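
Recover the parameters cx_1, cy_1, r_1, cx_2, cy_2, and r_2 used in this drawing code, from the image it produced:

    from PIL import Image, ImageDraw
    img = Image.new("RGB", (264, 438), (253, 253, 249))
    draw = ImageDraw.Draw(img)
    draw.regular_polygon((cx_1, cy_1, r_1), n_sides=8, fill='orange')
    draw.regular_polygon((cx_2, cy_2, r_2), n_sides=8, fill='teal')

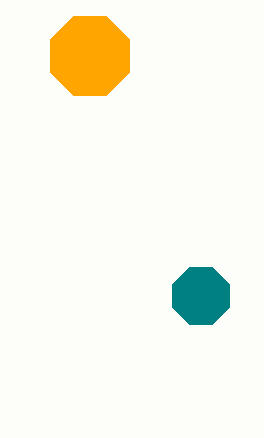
cx_1 = 90, cy_1 = 56, r_1 = 43, cx_2 = 201, cy_2 = 296, r_2 = 31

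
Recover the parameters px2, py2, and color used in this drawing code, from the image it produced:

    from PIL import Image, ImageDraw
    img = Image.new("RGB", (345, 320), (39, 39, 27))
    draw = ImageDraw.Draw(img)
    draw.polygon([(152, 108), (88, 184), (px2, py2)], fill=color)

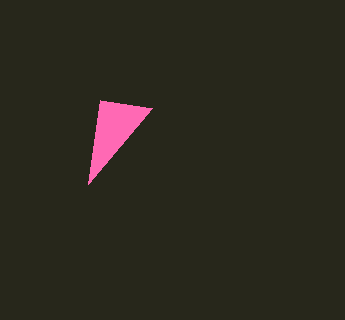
px2 = 100; py2 = 100; color = 'hotpink'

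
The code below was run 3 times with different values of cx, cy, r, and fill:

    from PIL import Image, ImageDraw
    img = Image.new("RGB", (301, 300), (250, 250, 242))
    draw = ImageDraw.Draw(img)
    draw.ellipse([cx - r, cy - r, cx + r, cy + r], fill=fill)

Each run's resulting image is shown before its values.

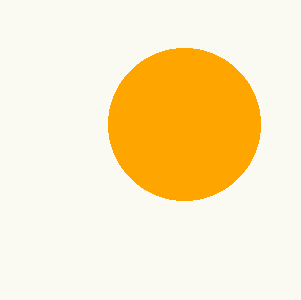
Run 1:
cx = 184, cy = 124, r = 76, fill = 'orange'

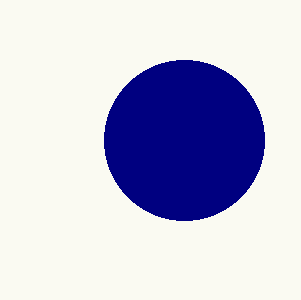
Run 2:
cx = 184, cy = 140, r = 80, fill = 'navy'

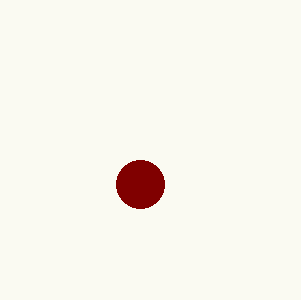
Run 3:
cx = 140, cy = 184, r = 24, fill = 'maroon'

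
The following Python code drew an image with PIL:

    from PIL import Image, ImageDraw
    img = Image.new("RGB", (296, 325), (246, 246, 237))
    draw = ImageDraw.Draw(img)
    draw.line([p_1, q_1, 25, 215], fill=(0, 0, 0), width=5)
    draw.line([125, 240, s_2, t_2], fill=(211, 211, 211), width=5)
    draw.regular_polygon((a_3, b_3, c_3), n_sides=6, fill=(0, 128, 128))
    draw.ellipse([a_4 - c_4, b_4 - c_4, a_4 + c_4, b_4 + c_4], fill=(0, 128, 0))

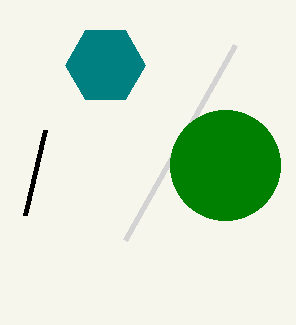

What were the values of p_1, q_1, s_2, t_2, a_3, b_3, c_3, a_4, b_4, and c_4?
p_1 = 45
q_1 = 130
s_2 = 235
t_2 = 45
a_3 = 105
b_3 = 65
c_3 = 40
a_4 = 225
b_4 = 165
c_4 = 55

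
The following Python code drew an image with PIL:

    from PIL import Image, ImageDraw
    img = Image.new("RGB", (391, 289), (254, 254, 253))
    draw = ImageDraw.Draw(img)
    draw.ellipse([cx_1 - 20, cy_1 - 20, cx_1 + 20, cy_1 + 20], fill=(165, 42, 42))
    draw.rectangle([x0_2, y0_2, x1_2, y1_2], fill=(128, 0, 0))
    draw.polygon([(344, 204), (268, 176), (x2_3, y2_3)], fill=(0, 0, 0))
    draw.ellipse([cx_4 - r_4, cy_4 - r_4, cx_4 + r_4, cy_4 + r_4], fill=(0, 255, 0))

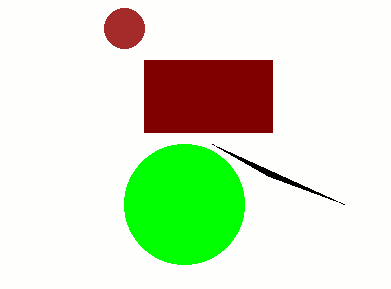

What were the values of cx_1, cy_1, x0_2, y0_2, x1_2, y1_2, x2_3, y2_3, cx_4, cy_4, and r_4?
cx_1 = 124, cy_1 = 28, x0_2 = 144, y0_2 = 60, x1_2 = 272, y1_2 = 132, x2_3 = 212, y2_3 = 144, cx_4 = 184, cy_4 = 204, r_4 = 60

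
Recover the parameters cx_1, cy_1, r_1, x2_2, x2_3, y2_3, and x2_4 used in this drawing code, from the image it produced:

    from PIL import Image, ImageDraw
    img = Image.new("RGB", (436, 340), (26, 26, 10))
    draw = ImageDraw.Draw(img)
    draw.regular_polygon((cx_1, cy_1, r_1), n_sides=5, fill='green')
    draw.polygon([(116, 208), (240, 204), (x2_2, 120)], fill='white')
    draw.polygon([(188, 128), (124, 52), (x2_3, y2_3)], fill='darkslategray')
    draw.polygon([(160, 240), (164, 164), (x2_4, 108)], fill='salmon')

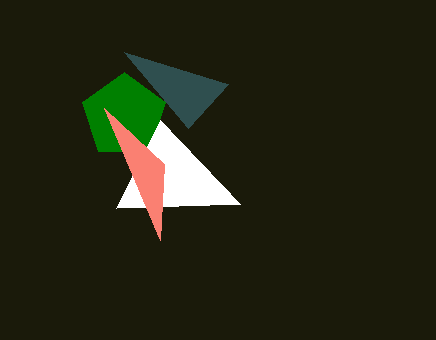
cx_1 = 124, cy_1 = 116, r_1 = 44, x2_2 = 160, x2_3 = 228, y2_3 = 84, x2_4 = 104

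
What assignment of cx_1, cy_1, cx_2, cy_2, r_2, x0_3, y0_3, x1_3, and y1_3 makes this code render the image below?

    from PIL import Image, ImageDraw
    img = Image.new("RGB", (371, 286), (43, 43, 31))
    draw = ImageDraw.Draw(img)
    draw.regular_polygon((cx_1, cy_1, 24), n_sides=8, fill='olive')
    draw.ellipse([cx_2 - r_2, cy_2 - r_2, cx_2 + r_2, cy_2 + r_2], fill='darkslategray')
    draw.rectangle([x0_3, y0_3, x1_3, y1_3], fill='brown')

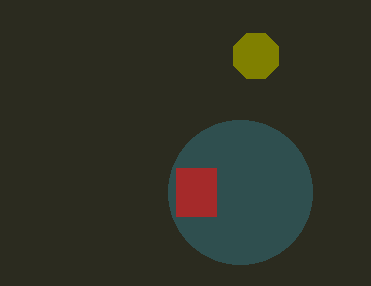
cx_1 = 256, cy_1 = 56, cx_2 = 240, cy_2 = 192, r_2 = 72, x0_3 = 176, y0_3 = 168, x1_3 = 216, y1_3 = 216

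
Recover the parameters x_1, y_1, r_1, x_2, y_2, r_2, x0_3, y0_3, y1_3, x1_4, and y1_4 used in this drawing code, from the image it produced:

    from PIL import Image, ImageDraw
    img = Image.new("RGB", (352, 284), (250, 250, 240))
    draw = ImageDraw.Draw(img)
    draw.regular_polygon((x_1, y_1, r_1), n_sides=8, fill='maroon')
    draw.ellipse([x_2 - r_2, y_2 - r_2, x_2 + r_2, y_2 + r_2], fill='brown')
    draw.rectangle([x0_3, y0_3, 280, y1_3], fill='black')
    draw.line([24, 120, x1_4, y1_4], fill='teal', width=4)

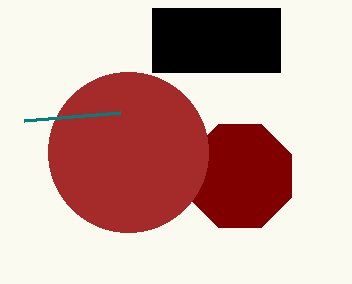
x_1 = 240; y_1 = 176; r_1 = 56; x_2 = 128; y_2 = 152; r_2 = 80; x0_3 = 152; y0_3 = 8; y1_3 = 72; x1_4 = 120; y1_4 = 112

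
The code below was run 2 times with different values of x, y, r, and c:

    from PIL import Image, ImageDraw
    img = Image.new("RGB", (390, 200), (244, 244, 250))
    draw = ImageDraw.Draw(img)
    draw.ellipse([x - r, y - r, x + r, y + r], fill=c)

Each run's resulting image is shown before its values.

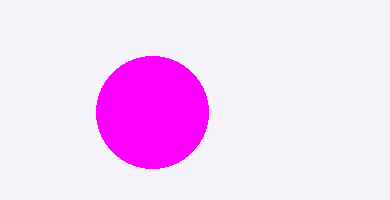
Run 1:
x = 152, y = 112, r = 56, c = 'magenta'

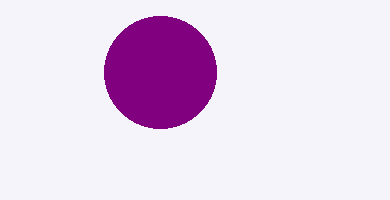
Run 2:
x = 160, y = 72, r = 56, c = 'purple'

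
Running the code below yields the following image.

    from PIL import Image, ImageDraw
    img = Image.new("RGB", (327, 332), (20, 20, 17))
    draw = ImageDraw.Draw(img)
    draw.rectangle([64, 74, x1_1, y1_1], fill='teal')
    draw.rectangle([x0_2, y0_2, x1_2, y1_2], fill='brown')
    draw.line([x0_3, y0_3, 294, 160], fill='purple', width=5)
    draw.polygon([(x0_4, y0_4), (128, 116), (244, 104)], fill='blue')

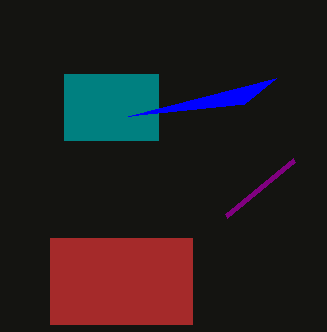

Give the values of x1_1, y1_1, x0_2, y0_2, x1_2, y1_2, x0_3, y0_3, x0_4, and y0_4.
x1_1 = 158
y1_1 = 140
x0_2 = 50
y0_2 = 238
x1_2 = 192
y1_2 = 324
x0_3 = 226
y0_3 = 216
x0_4 = 276
y0_4 = 78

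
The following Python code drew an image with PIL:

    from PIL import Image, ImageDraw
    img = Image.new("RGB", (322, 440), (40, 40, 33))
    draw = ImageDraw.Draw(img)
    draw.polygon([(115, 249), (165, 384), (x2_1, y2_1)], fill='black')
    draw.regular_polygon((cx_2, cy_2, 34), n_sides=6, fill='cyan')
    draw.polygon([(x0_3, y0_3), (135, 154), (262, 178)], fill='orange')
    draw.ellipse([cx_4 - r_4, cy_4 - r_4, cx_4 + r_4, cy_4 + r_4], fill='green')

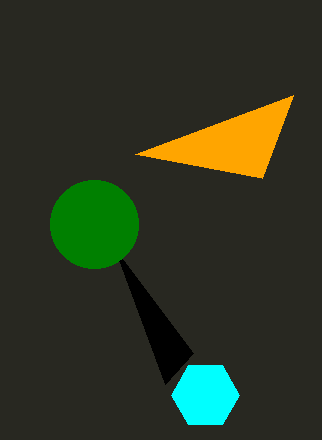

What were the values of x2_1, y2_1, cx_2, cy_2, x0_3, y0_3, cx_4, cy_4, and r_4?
x2_1 = 193, y2_1 = 353, cx_2 = 205, cy_2 = 395, x0_3 = 293, y0_3 = 95, cx_4 = 94, cy_4 = 224, r_4 = 44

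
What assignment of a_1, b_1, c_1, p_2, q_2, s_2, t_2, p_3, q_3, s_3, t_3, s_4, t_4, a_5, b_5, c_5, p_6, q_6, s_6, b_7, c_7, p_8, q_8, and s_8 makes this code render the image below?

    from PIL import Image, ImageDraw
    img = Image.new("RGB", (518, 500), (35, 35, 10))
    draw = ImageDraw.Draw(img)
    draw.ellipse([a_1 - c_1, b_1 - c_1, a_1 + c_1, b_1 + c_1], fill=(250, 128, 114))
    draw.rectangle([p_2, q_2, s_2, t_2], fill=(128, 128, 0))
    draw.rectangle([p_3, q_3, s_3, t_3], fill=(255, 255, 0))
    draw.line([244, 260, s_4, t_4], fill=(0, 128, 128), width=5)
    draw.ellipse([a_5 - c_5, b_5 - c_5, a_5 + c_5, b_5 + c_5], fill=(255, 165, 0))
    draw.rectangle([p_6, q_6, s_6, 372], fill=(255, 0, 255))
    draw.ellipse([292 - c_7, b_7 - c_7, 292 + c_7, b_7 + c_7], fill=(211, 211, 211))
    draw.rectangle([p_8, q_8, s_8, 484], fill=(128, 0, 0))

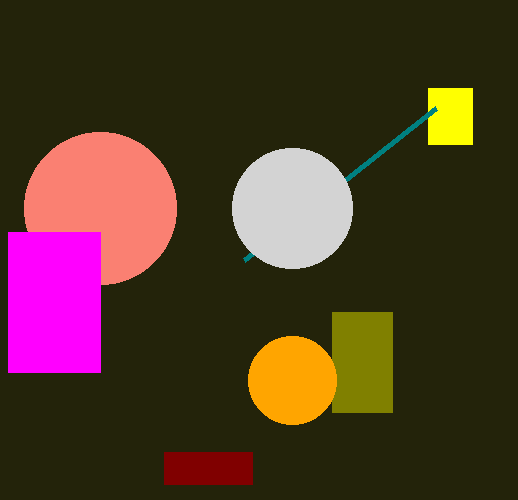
a_1 = 100, b_1 = 208, c_1 = 76, p_2 = 332, q_2 = 312, s_2 = 392, t_2 = 412, p_3 = 428, q_3 = 88, s_3 = 472, t_3 = 144, s_4 = 436, t_4 = 108, a_5 = 292, b_5 = 380, c_5 = 44, p_6 = 8, q_6 = 232, s_6 = 100, b_7 = 208, c_7 = 60, p_8 = 164, q_8 = 452, s_8 = 252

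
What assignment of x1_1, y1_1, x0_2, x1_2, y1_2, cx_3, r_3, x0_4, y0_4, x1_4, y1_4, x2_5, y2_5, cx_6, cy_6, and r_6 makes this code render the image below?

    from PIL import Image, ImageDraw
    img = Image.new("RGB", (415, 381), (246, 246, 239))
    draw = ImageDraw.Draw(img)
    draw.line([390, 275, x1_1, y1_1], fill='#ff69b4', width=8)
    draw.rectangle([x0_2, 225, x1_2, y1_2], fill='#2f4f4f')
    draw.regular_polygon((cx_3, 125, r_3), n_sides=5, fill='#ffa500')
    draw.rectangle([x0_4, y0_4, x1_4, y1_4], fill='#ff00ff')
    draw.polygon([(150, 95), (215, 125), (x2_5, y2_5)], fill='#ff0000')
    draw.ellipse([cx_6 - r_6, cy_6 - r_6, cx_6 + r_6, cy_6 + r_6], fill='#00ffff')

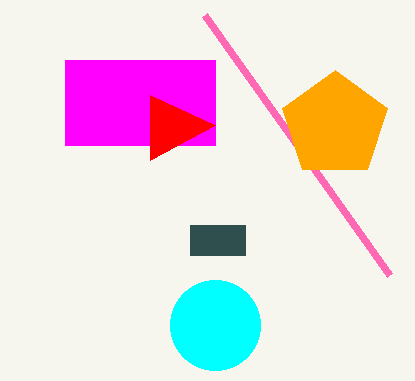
x1_1 = 205; y1_1 = 15; x0_2 = 190; x1_2 = 245; y1_2 = 255; cx_3 = 335; r_3 = 55; x0_4 = 65; y0_4 = 60; x1_4 = 215; y1_4 = 145; x2_5 = 150; y2_5 = 160; cx_6 = 215; cy_6 = 325; r_6 = 45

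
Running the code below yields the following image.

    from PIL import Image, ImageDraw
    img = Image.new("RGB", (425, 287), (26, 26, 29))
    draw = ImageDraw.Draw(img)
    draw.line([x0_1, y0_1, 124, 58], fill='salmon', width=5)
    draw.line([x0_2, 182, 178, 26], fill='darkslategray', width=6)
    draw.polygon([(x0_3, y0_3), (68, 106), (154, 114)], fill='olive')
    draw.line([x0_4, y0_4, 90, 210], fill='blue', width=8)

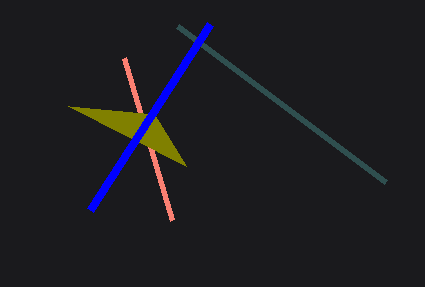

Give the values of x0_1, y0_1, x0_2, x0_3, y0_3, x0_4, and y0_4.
x0_1 = 172, y0_1 = 220, x0_2 = 386, x0_3 = 186, y0_3 = 166, x0_4 = 210, y0_4 = 24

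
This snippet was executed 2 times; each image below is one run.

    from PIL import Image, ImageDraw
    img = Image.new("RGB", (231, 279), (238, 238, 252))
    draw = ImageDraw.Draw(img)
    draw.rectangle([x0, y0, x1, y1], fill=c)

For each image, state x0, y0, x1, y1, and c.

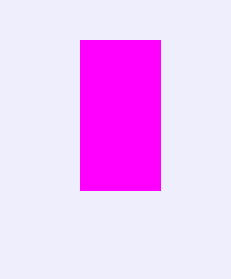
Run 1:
x0 = 80; y0 = 40; x1 = 160; y1 = 190; c = 'magenta'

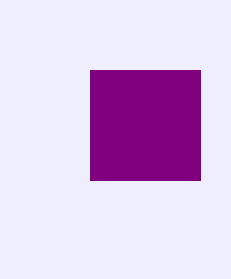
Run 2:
x0 = 90; y0 = 70; x1 = 200; y1 = 180; c = 'purple'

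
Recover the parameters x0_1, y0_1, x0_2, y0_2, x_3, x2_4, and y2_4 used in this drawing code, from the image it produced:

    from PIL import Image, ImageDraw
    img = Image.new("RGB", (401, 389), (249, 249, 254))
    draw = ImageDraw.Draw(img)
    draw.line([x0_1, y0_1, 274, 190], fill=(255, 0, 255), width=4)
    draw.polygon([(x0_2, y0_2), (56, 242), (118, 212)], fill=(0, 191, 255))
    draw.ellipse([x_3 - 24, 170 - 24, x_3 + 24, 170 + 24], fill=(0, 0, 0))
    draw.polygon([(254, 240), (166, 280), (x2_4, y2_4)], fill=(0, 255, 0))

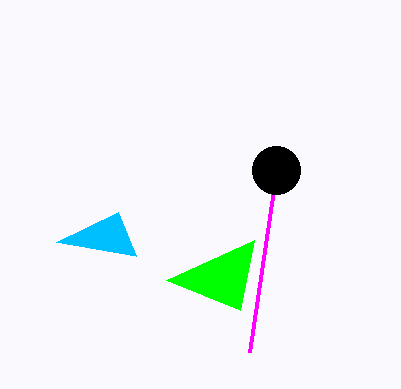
x0_1 = 250
y0_1 = 352
x0_2 = 136
y0_2 = 256
x_3 = 276
x2_4 = 240
y2_4 = 310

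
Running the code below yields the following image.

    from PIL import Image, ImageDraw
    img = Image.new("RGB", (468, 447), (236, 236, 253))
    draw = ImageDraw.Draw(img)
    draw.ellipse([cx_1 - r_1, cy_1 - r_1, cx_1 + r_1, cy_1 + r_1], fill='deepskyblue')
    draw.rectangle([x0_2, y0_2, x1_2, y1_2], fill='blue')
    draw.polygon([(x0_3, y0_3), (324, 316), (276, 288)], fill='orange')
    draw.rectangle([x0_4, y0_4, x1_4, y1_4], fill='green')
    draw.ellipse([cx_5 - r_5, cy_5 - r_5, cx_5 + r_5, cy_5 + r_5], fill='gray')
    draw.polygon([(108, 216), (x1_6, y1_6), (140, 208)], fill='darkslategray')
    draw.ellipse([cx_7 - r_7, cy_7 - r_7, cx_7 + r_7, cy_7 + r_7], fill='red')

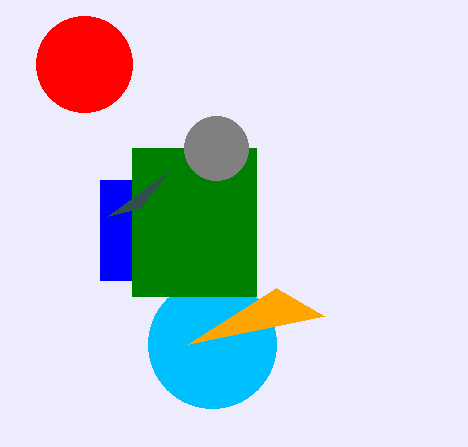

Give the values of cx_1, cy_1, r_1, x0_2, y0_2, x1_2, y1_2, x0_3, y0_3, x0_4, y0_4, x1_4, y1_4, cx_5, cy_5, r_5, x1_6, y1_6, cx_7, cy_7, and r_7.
cx_1 = 212, cy_1 = 344, r_1 = 64, x0_2 = 100, y0_2 = 180, x1_2 = 132, y1_2 = 280, x0_3 = 188, y0_3 = 344, x0_4 = 132, y0_4 = 148, x1_4 = 256, y1_4 = 296, cx_5 = 216, cy_5 = 148, r_5 = 32, x1_6 = 168, y1_6 = 172, cx_7 = 84, cy_7 = 64, r_7 = 48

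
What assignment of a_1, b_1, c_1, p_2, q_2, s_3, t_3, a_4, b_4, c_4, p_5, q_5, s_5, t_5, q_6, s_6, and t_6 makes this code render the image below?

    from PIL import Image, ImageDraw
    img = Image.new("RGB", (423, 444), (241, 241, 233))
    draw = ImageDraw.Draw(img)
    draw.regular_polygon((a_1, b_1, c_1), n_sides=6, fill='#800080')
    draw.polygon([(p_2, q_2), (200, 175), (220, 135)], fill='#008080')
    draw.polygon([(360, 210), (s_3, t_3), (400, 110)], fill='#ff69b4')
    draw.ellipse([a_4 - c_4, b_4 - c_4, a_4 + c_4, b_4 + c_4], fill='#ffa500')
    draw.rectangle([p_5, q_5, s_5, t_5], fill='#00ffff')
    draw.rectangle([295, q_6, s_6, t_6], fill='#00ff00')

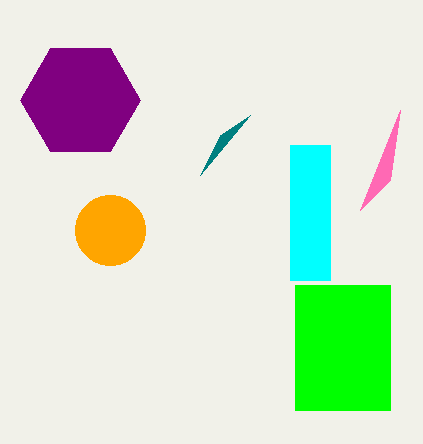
a_1 = 80, b_1 = 100, c_1 = 60, p_2 = 250, q_2 = 115, s_3 = 390, t_3 = 180, a_4 = 110, b_4 = 230, c_4 = 35, p_5 = 290, q_5 = 145, s_5 = 330, t_5 = 280, q_6 = 285, s_6 = 390, t_6 = 410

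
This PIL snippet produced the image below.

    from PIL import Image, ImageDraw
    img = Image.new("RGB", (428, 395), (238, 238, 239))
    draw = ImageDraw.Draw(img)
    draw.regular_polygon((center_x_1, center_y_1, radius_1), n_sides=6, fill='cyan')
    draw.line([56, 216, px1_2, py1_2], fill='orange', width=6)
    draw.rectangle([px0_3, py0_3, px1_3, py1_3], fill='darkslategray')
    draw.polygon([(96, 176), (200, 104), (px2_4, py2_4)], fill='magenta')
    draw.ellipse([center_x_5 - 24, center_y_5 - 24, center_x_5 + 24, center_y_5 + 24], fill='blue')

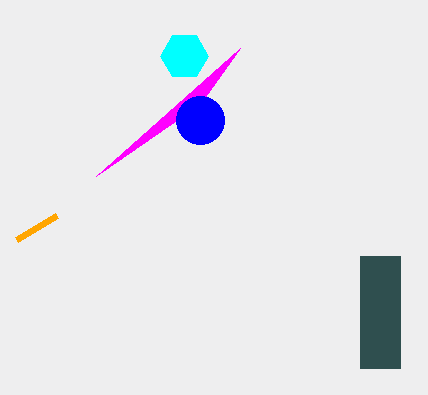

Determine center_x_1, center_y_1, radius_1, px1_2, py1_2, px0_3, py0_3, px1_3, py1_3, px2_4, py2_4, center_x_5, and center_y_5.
center_x_1 = 184
center_y_1 = 56
radius_1 = 24
px1_2 = 16
py1_2 = 240
px0_3 = 360
py0_3 = 256
px1_3 = 400
py1_3 = 368
px2_4 = 240
py2_4 = 48
center_x_5 = 200
center_y_5 = 120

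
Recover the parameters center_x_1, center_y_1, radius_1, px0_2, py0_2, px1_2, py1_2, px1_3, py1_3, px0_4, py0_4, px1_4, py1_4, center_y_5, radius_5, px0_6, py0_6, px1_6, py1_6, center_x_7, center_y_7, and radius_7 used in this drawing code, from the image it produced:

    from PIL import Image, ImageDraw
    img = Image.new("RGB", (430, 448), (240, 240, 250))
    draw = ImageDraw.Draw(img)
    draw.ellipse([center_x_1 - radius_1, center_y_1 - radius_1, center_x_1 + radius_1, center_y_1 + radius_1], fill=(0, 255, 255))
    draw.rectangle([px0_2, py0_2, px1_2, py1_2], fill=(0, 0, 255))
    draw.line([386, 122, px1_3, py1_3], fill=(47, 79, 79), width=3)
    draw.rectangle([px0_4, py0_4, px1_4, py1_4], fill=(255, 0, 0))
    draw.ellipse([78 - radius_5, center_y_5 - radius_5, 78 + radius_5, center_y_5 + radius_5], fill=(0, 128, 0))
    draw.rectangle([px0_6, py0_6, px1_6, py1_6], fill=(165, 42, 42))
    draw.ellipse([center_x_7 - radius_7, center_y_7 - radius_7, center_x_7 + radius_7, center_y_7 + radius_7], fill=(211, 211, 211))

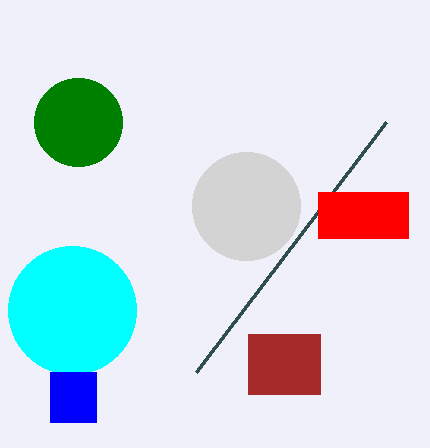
center_x_1 = 72; center_y_1 = 310; radius_1 = 64; px0_2 = 50; py0_2 = 372; px1_2 = 96; py1_2 = 422; px1_3 = 196; py1_3 = 372; px0_4 = 318; py0_4 = 192; px1_4 = 408; py1_4 = 238; center_y_5 = 122; radius_5 = 44; px0_6 = 248; py0_6 = 334; px1_6 = 320; py1_6 = 394; center_x_7 = 246; center_y_7 = 206; radius_7 = 54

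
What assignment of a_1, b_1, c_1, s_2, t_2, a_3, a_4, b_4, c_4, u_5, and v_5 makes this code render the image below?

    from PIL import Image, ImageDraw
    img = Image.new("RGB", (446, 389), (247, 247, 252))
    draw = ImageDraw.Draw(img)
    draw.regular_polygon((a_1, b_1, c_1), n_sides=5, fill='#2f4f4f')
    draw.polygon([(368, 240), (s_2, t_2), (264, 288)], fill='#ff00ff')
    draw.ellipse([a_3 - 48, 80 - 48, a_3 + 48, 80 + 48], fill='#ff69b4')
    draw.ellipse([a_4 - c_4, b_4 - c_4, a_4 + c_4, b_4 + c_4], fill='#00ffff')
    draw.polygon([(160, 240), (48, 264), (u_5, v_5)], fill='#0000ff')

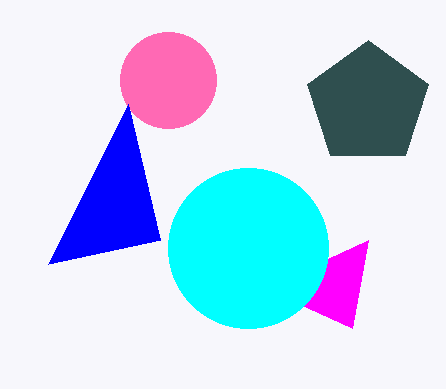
a_1 = 368
b_1 = 104
c_1 = 64
s_2 = 352
t_2 = 328
a_3 = 168
a_4 = 248
b_4 = 248
c_4 = 80
u_5 = 128
v_5 = 104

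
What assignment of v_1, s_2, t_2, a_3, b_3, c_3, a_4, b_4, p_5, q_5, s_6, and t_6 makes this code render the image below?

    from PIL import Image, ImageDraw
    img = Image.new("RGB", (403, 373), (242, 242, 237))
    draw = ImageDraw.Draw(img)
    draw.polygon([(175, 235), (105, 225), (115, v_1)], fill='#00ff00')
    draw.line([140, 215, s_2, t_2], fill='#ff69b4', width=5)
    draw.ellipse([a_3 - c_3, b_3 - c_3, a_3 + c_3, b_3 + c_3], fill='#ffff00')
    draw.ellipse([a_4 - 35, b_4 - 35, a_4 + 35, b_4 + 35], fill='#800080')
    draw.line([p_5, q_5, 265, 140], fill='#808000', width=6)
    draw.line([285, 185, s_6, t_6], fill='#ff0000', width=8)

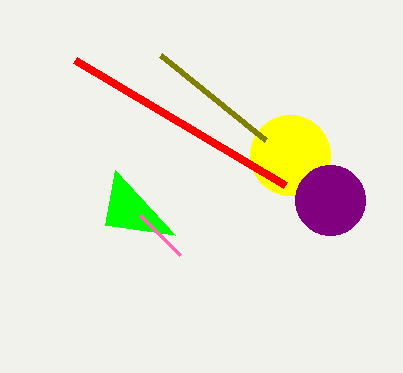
v_1 = 170; s_2 = 180; t_2 = 255; a_3 = 290; b_3 = 155; c_3 = 40; a_4 = 330; b_4 = 200; p_5 = 160; q_5 = 55; s_6 = 75; t_6 = 60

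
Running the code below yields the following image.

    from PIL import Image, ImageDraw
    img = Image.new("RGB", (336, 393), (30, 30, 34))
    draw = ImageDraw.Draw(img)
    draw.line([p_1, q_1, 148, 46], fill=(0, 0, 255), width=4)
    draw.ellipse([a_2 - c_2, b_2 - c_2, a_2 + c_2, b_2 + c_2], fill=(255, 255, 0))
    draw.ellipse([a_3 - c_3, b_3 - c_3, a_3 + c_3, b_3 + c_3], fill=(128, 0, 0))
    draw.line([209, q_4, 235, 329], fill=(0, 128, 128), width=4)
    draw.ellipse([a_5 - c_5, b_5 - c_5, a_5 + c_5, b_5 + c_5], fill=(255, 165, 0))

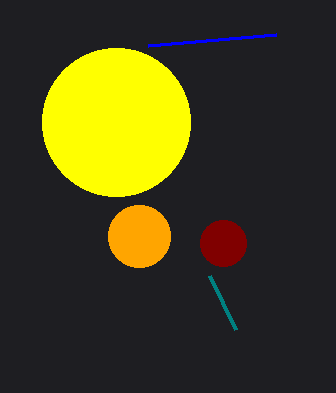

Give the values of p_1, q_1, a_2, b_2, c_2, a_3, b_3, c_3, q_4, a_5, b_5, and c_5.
p_1 = 276; q_1 = 35; a_2 = 116; b_2 = 122; c_2 = 74; a_3 = 223; b_3 = 243; c_3 = 23; q_4 = 275; a_5 = 139; b_5 = 236; c_5 = 31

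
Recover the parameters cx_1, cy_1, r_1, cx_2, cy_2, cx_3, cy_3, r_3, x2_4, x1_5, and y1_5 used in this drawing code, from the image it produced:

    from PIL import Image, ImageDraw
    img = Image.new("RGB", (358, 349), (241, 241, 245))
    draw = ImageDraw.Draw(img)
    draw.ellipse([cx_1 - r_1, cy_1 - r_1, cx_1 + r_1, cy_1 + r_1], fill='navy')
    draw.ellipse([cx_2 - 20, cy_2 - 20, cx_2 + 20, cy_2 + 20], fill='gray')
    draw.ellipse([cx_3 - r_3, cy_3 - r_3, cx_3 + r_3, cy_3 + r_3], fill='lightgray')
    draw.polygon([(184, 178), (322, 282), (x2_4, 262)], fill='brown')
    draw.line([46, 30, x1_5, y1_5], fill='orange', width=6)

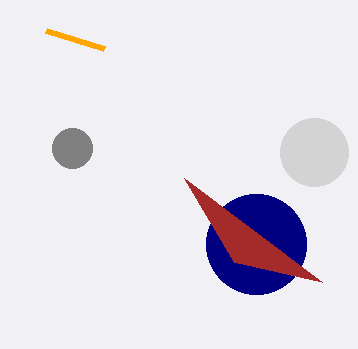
cx_1 = 256; cy_1 = 244; r_1 = 50; cx_2 = 72; cy_2 = 148; cx_3 = 314; cy_3 = 152; r_3 = 34; x2_4 = 234; x1_5 = 104; y1_5 = 48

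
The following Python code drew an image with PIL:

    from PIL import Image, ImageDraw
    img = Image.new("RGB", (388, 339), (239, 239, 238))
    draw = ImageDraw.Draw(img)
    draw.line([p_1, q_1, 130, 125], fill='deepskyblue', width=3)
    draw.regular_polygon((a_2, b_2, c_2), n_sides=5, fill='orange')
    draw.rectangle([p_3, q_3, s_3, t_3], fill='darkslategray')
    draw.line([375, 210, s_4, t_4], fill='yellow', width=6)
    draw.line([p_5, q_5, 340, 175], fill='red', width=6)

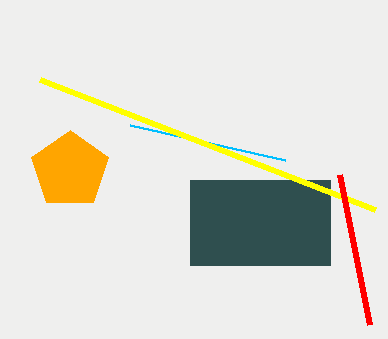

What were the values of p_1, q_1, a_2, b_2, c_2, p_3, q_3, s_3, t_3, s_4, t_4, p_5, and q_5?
p_1 = 285, q_1 = 160, a_2 = 70, b_2 = 170, c_2 = 40, p_3 = 190, q_3 = 180, s_3 = 330, t_3 = 265, s_4 = 40, t_4 = 80, p_5 = 370, q_5 = 325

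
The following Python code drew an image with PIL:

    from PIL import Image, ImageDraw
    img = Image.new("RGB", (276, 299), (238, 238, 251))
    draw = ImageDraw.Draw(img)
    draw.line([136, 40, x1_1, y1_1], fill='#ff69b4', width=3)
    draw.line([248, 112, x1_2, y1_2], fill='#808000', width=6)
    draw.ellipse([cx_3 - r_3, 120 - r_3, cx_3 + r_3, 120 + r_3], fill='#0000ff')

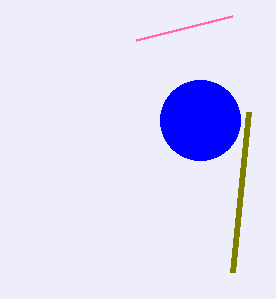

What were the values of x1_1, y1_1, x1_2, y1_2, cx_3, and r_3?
x1_1 = 232, y1_1 = 16, x1_2 = 232, y1_2 = 272, cx_3 = 200, r_3 = 40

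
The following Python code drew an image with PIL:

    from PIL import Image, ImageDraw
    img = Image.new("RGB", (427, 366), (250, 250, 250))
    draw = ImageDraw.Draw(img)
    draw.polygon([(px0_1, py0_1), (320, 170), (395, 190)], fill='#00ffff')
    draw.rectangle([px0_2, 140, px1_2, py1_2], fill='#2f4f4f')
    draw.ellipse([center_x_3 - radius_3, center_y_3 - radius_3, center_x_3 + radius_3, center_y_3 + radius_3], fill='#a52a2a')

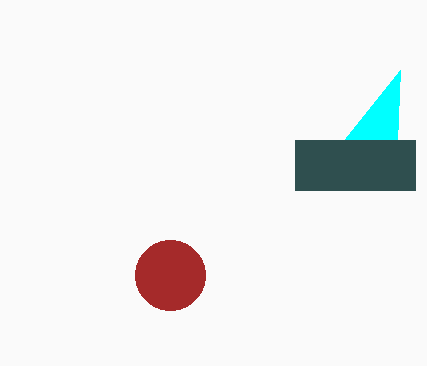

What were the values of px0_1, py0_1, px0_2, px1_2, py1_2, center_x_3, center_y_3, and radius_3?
px0_1 = 400; py0_1 = 70; px0_2 = 295; px1_2 = 415; py1_2 = 190; center_x_3 = 170; center_y_3 = 275; radius_3 = 35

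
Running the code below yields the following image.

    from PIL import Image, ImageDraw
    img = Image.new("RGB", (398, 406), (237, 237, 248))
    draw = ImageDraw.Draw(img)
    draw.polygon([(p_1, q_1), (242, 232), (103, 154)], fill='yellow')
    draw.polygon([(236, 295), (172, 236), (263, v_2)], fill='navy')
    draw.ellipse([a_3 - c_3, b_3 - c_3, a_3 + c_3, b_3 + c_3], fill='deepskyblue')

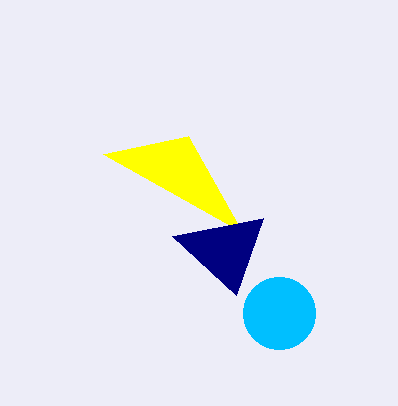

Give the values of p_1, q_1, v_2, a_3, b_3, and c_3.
p_1 = 188; q_1 = 136; v_2 = 218; a_3 = 279; b_3 = 313; c_3 = 36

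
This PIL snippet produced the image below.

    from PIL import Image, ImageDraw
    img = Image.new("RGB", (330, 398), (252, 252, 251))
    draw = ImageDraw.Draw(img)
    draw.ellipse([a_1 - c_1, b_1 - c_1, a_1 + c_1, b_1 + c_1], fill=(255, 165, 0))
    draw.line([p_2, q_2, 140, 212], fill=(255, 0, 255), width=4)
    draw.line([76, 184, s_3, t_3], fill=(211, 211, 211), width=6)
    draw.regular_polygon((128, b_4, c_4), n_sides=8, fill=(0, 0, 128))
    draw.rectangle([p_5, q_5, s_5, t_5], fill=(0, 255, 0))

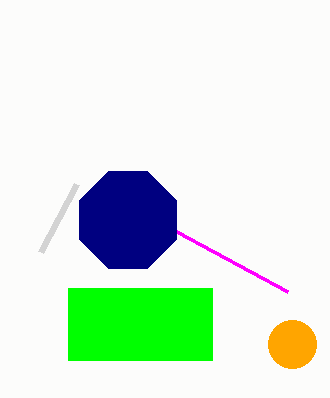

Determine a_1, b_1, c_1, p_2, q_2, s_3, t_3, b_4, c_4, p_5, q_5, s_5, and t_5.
a_1 = 292, b_1 = 344, c_1 = 24, p_2 = 288, q_2 = 292, s_3 = 40, t_3 = 252, b_4 = 220, c_4 = 52, p_5 = 68, q_5 = 288, s_5 = 212, t_5 = 360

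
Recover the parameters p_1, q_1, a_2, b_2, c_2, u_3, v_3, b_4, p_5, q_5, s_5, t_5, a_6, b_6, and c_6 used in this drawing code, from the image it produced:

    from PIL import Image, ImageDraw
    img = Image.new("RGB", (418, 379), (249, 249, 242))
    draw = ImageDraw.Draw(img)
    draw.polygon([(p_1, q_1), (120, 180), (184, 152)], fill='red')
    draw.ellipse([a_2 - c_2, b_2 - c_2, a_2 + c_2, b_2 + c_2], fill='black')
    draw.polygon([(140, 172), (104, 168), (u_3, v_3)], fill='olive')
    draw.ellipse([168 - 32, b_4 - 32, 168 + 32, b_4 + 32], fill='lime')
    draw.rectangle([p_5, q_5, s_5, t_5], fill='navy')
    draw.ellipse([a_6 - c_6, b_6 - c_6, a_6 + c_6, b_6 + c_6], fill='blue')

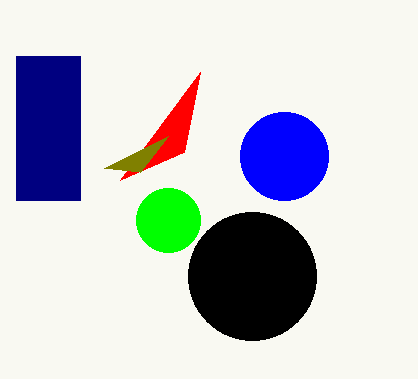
p_1 = 200
q_1 = 72
a_2 = 252
b_2 = 276
c_2 = 64
u_3 = 168
v_3 = 136
b_4 = 220
p_5 = 16
q_5 = 56
s_5 = 80
t_5 = 200
a_6 = 284
b_6 = 156
c_6 = 44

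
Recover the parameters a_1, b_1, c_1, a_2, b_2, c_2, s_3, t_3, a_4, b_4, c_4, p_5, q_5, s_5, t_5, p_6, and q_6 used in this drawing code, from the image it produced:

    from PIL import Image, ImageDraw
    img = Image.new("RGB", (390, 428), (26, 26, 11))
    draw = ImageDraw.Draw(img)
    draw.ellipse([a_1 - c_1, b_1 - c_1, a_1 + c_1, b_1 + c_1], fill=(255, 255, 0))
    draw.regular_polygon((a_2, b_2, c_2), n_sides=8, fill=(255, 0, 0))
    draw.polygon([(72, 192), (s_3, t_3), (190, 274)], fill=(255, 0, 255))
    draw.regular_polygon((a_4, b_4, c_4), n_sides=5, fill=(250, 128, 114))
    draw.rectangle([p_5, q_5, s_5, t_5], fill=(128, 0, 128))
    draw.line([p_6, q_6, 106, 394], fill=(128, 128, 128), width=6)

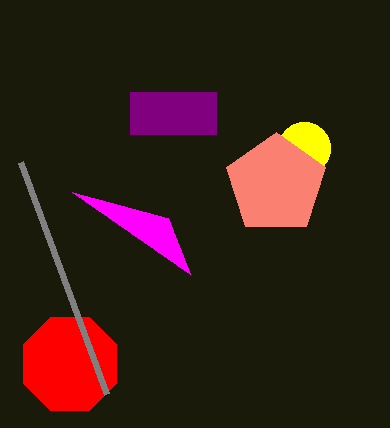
a_1 = 304; b_1 = 148; c_1 = 26; a_2 = 70; b_2 = 364; c_2 = 50; s_3 = 168; t_3 = 218; a_4 = 276; b_4 = 184; c_4 = 52; p_5 = 130; q_5 = 92; s_5 = 216; t_5 = 134; p_6 = 20; q_6 = 162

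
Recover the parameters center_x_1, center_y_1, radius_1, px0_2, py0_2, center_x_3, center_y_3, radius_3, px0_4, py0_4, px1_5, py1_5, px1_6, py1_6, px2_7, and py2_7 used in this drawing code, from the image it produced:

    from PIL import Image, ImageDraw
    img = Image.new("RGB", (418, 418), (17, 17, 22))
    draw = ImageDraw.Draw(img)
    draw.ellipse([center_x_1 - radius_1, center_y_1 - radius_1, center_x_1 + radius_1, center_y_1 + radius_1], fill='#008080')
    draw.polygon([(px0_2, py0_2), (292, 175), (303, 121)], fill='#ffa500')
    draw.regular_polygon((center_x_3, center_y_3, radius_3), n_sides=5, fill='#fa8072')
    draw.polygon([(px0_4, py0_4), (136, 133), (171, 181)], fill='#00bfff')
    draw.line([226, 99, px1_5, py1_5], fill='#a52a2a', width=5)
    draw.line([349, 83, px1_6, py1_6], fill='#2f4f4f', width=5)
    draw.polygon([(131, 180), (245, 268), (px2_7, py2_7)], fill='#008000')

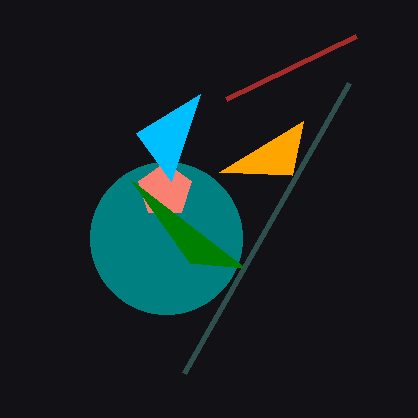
center_x_1 = 166, center_y_1 = 238, radius_1 = 76, px0_2 = 219, py0_2 = 172, center_x_3 = 165, center_y_3 = 190, radius_3 = 28, px0_4 = 200, py0_4 = 94, px1_5 = 356, py1_5 = 36, px1_6 = 184, py1_6 = 373, px2_7 = 190, py2_7 = 263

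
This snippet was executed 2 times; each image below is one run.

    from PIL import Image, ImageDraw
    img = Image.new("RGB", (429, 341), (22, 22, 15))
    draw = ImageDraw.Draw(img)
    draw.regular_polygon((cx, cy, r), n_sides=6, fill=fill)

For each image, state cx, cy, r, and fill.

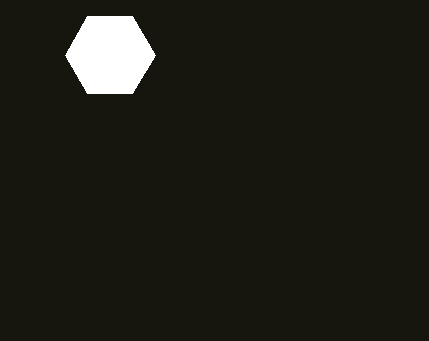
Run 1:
cx = 110; cy = 55; r = 45; fill = 'white'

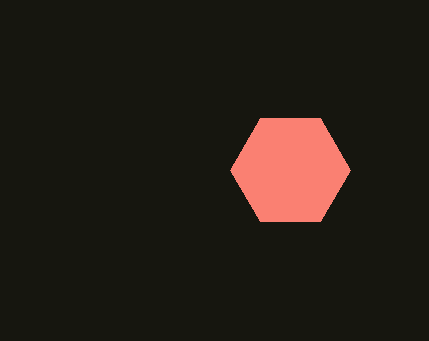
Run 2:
cx = 290
cy = 170
r = 60
fill = 'salmon'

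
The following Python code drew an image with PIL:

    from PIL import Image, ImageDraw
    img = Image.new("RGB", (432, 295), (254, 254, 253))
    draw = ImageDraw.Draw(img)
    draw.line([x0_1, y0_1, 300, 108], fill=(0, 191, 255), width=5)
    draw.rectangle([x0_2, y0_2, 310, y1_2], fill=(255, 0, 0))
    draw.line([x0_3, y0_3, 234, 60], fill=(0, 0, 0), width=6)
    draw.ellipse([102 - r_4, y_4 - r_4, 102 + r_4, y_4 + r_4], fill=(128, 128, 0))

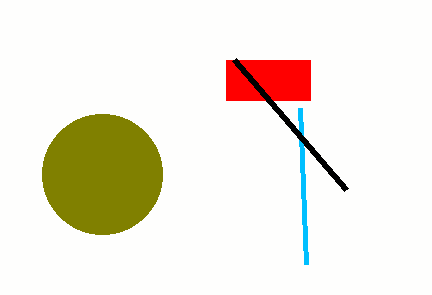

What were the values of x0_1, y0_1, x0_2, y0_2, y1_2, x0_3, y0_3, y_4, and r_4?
x0_1 = 306, y0_1 = 264, x0_2 = 226, y0_2 = 60, y1_2 = 100, x0_3 = 346, y0_3 = 190, y_4 = 174, r_4 = 60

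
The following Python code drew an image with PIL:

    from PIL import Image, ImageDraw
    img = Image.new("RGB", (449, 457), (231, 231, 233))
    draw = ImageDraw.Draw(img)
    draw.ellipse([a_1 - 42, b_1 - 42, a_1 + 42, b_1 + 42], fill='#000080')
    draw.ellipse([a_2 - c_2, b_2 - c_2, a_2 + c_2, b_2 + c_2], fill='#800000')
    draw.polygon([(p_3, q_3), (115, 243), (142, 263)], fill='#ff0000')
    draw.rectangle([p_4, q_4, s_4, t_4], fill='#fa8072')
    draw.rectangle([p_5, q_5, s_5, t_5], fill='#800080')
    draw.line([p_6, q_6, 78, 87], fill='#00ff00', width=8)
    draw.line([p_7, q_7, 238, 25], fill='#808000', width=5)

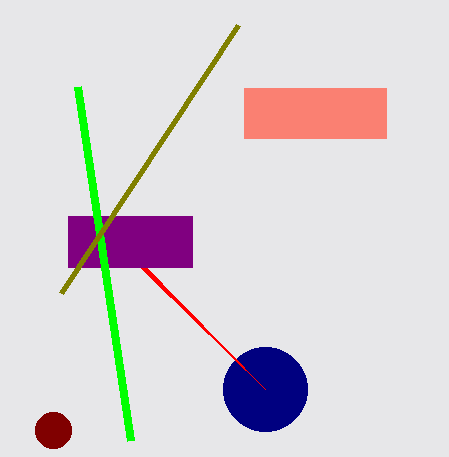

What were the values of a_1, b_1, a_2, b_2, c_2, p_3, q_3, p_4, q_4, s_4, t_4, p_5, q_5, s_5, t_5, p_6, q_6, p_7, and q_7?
a_1 = 265
b_1 = 389
a_2 = 53
b_2 = 430
c_2 = 18
p_3 = 265
q_3 = 389
p_4 = 244
q_4 = 88
s_4 = 386
t_4 = 138
p_5 = 68
q_5 = 216
s_5 = 192
t_5 = 267
p_6 = 131
q_6 = 441
p_7 = 61
q_7 = 293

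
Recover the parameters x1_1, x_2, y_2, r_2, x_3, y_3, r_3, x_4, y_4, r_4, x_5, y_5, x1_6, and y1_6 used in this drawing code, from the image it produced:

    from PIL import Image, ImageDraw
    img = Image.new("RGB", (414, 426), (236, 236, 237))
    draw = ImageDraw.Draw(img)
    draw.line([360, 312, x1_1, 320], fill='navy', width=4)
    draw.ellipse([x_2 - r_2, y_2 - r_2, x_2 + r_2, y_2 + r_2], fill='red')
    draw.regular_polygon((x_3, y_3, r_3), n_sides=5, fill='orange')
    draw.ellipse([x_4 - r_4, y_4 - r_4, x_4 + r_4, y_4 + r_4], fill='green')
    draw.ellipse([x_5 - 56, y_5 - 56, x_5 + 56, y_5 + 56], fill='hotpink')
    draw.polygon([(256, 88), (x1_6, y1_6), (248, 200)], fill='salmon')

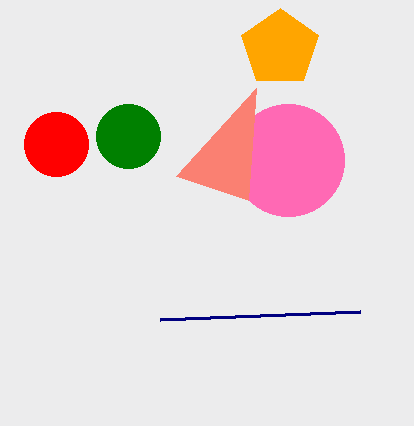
x1_1 = 160; x_2 = 56; y_2 = 144; r_2 = 32; x_3 = 280; y_3 = 48; r_3 = 40; x_4 = 128; y_4 = 136; r_4 = 32; x_5 = 288; y_5 = 160; x1_6 = 176; y1_6 = 176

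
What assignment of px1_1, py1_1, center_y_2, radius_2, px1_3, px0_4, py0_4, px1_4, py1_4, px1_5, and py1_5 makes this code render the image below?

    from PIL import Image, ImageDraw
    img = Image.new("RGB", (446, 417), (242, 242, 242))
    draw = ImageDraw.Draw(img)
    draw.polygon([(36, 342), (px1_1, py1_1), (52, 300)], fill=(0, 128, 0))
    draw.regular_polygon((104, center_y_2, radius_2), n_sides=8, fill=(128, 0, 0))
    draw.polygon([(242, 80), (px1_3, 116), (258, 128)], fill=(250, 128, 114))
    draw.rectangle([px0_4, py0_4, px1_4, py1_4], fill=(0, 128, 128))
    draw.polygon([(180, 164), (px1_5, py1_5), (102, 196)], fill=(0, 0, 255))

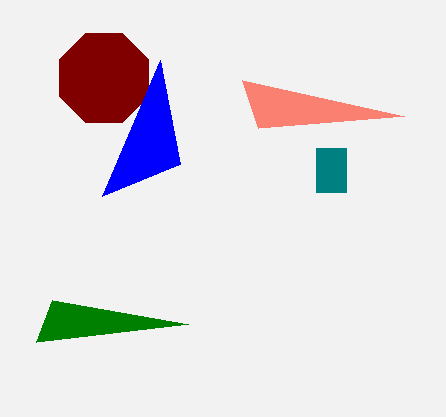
px1_1 = 188, py1_1 = 324, center_y_2 = 78, radius_2 = 48, px1_3 = 404, px0_4 = 316, py0_4 = 148, px1_4 = 346, py1_4 = 192, px1_5 = 160, py1_5 = 60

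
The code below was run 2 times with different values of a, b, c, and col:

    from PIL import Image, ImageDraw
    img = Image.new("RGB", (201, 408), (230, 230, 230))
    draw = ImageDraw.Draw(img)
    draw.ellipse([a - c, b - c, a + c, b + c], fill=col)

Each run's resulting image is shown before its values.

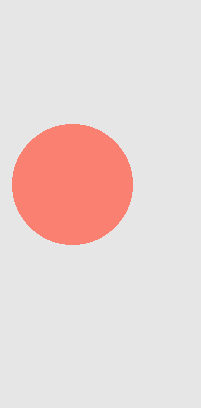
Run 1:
a = 72
b = 184
c = 60
col = 'salmon'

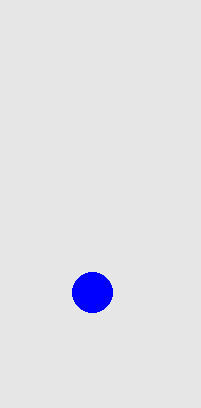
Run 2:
a = 92; b = 292; c = 20; col = 'blue'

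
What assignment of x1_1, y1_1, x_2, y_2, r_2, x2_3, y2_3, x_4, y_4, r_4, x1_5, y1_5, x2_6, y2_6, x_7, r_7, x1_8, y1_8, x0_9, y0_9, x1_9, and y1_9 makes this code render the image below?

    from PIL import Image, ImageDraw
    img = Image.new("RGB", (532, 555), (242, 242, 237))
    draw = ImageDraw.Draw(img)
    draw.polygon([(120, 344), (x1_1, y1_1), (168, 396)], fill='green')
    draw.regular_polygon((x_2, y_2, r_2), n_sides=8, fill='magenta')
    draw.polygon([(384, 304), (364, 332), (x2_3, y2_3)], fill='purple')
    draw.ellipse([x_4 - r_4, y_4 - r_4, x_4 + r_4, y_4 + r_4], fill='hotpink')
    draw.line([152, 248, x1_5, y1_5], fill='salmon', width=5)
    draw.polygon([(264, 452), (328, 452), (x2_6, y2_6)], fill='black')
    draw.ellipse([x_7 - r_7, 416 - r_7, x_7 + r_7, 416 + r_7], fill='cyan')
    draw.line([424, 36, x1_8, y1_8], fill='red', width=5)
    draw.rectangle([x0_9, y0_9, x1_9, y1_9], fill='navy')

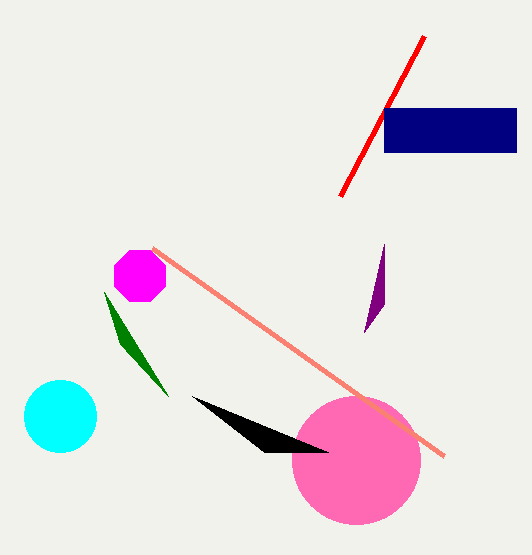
x1_1 = 104
y1_1 = 292
x_2 = 140
y_2 = 276
r_2 = 28
x2_3 = 384
y2_3 = 244
x_4 = 356
y_4 = 460
r_4 = 64
x1_5 = 444
y1_5 = 456
x2_6 = 192
y2_6 = 396
x_7 = 60
r_7 = 36
x1_8 = 340
y1_8 = 196
x0_9 = 384
y0_9 = 108
x1_9 = 516
y1_9 = 152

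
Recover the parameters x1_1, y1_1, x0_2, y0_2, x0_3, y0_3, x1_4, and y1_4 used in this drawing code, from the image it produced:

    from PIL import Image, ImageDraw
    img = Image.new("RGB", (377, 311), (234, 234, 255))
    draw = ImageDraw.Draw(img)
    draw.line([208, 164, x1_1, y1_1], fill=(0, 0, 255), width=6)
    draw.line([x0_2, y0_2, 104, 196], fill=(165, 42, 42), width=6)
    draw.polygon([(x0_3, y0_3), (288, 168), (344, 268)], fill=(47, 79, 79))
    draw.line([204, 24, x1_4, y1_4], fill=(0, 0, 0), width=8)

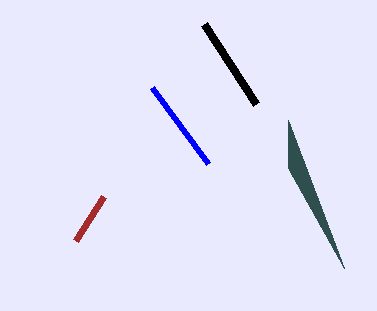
x1_1 = 152; y1_1 = 88; x0_2 = 76; y0_2 = 240; x0_3 = 288; y0_3 = 120; x1_4 = 256; y1_4 = 104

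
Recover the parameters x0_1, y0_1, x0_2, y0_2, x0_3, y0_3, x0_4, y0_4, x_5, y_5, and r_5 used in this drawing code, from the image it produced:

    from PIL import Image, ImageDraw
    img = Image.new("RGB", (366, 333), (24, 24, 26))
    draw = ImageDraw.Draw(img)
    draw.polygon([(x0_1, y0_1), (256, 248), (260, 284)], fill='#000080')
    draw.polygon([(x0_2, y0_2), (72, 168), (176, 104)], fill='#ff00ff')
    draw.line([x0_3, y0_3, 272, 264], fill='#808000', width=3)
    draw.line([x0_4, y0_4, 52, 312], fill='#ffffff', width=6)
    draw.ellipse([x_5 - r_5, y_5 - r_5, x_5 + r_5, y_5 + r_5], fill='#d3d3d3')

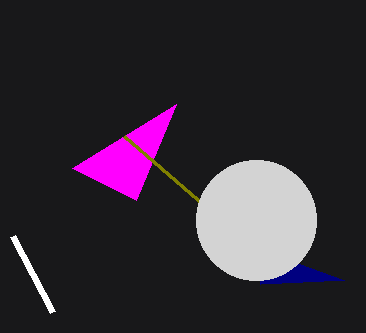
x0_1 = 344, y0_1 = 280, x0_2 = 136, y0_2 = 200, x0_3 = 124, y0_3 = 136, x0_4 = 12, y0_4 = 236, x_5 = 256, y_5 = 220, r_5 = 60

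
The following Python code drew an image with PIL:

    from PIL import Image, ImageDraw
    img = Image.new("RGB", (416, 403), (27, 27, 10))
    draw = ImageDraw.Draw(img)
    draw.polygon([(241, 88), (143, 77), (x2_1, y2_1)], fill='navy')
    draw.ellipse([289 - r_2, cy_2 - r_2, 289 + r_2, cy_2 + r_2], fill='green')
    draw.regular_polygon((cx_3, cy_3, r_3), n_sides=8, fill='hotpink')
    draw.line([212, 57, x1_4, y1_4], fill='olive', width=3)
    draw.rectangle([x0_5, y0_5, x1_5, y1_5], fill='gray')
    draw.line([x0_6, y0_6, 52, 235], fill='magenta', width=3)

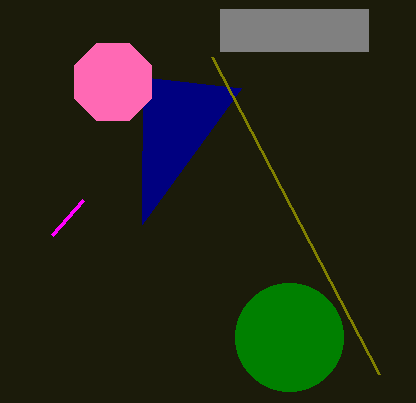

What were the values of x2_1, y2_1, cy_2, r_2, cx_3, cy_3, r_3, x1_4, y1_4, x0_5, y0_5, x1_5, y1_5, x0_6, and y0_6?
x2_1 = 142
y2_1 = 224
cy_2 = 337
r_2 = 54
cx_3 = 113
cy_3 = 82
r_3 = 42
x1_4 = 379
y1_4 = 374
x0_5 = 220
y0_5 = 9
x1_5 = 368
y1_5 = 51
x0_6 = 83
y0_6 = 200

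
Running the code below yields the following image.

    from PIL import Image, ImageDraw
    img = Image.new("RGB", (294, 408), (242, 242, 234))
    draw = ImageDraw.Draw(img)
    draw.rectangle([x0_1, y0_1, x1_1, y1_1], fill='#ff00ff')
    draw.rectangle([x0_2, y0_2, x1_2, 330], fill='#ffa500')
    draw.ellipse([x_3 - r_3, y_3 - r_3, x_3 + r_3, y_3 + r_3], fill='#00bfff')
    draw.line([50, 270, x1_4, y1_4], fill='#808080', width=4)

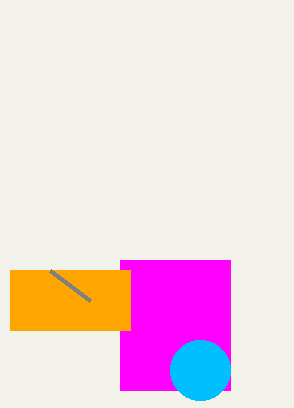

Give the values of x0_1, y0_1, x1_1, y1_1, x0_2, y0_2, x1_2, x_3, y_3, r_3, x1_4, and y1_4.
x0_1 = 120, y0_1 = 260, x1_1 = 230, y1_1 = 390, x0_2 = 10, y0_2 = 270, x1_2 = 130, x_3 = 200, y_3 = 370, r_3 = 30, x1_4 = 90, y1_4 = 300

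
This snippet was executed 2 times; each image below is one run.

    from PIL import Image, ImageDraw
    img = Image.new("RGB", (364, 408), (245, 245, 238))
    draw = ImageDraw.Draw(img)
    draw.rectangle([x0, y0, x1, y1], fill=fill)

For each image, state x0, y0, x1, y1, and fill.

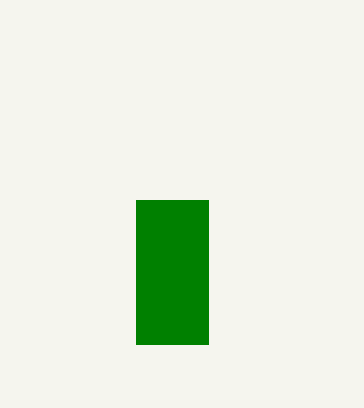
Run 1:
x0 = 136
y0 = 200
x1 = 208
y1 = 344
fill = 'green'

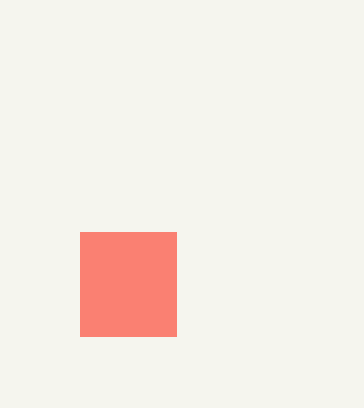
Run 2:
x0 = 80; y0 = 232; x1 = 176; y1 = 336; fill = 'salmon'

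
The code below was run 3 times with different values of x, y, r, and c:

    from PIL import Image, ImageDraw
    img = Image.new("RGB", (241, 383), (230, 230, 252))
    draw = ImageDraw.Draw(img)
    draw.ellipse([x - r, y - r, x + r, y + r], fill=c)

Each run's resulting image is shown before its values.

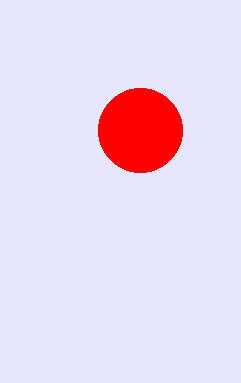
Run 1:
x = 140, y = 130, r = 42, c = 'red'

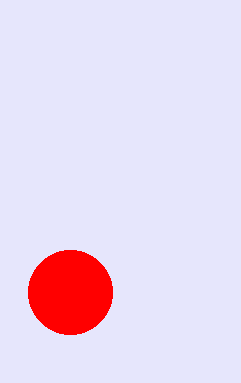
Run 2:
x = 70
y = 292
r = 42
c = 'red'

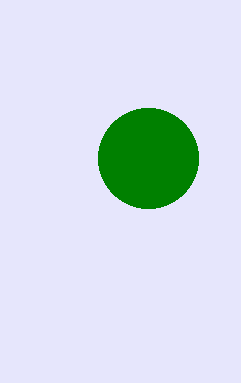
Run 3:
x = 148, y = 158, r = 50, c = 'green'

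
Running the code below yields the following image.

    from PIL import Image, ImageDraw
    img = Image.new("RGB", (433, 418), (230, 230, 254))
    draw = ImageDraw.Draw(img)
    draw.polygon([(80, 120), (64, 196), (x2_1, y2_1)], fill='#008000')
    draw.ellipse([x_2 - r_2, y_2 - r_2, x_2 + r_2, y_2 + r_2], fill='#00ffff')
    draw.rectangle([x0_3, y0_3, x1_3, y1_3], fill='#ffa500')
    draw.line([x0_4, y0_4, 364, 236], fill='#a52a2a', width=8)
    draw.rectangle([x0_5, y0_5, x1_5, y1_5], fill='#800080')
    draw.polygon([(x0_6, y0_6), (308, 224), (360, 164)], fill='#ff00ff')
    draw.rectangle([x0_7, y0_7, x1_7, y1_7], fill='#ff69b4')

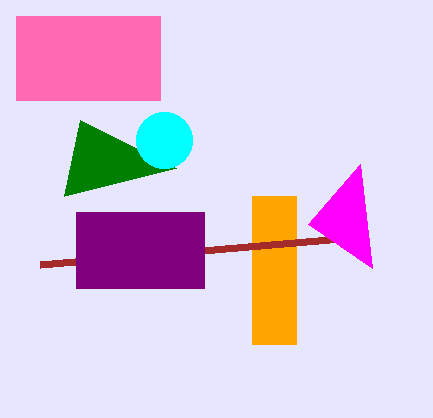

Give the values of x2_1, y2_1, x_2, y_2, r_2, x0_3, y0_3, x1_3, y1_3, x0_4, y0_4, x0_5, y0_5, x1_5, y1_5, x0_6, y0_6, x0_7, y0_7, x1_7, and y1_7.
x2_1 = 176, y2_1 = 168, x_2 = 164, y_2 = 140, r_2 = 28, x0_3 = 252, y0_3 = 196, x1_3 = 296, y1_3 = 344, x0_4 = 40, y0_4 = 264, x0_5 = 76, y0_5 = 212, x1_5 = 204, y1_5 = 288, x0_6 = 372, y0_6 = 268, x0_7 = 16, y0_7 = 16, x1_7 = 160, y1_7 = 100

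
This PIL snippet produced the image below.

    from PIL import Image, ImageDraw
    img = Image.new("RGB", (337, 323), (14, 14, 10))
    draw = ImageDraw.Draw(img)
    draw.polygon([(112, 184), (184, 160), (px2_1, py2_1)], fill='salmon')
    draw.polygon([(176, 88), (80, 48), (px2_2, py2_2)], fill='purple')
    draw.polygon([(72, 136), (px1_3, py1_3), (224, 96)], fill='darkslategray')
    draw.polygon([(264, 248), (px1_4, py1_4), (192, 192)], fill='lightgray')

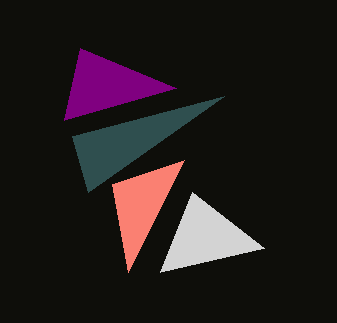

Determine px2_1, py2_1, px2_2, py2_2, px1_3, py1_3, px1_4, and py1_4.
px2_1 = 128; py2_1 = 272; px2_2 = 64; py2_2 = 120; px1_3 = 88; py1_3 = 192; px1_4 = 160; py1_4 = 272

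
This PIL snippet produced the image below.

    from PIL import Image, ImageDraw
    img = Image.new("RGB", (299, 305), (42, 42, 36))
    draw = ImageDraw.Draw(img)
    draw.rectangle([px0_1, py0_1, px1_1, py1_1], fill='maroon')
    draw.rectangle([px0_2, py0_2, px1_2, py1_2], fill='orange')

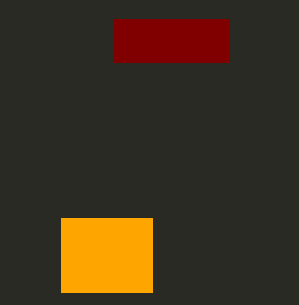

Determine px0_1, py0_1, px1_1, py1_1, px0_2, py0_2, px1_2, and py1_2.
px0_1 = 114; py0_1 = 19; px1_1 = 229; py1_1 = 62; px0_2 = 61; py0_2 = 218; px1_2 = 152; py1_2 = 292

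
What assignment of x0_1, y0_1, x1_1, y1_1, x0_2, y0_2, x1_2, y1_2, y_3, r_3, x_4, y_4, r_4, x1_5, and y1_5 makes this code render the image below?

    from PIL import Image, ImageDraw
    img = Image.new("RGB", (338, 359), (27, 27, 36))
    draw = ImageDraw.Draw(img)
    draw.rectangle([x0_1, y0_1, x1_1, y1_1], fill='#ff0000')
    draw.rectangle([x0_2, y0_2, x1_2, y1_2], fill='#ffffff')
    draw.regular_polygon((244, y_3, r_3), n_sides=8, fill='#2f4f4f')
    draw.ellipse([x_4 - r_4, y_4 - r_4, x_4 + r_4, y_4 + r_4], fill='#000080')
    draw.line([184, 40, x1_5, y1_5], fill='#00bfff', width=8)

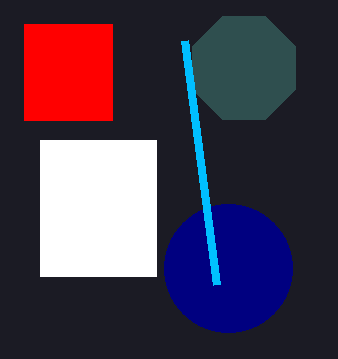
x0_1 = 24
y0_1 = 24
x1_1 = 112
y1_1 = 120
x0_2 = 40
y0_2 = 140
x1_2 = 156
y1_2 = 276
y_3 = 68
r_3 = 56
x_4 = 228
y_4 = 268
r_4 = 64
x1_5 = 216
y1_5 = 284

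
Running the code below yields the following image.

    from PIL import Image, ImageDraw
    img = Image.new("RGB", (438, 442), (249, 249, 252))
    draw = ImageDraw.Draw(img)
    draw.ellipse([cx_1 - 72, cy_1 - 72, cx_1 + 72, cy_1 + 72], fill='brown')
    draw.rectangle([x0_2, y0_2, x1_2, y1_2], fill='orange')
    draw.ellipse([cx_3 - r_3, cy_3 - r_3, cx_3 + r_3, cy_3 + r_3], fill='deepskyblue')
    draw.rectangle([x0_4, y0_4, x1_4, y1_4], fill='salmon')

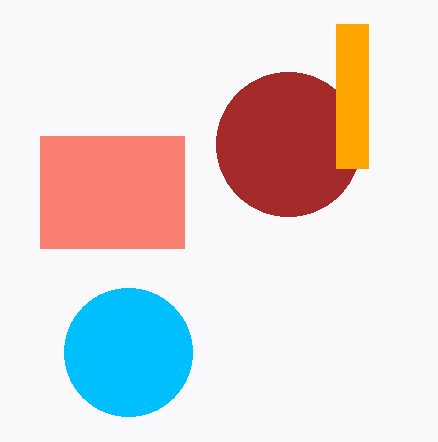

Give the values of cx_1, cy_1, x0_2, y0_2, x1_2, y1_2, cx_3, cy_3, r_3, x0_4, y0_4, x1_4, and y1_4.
cx_1 = 288, cy_1 = 144, x0_2 = 336, y0_2 = 24, x1_2 = 368, y1_2 = 168, cx_3 = 128, cy_3 = 352, r_3 = 64, x0_4 = 40, y0_4 = 136, x1_4 = 184, y1_4 = 248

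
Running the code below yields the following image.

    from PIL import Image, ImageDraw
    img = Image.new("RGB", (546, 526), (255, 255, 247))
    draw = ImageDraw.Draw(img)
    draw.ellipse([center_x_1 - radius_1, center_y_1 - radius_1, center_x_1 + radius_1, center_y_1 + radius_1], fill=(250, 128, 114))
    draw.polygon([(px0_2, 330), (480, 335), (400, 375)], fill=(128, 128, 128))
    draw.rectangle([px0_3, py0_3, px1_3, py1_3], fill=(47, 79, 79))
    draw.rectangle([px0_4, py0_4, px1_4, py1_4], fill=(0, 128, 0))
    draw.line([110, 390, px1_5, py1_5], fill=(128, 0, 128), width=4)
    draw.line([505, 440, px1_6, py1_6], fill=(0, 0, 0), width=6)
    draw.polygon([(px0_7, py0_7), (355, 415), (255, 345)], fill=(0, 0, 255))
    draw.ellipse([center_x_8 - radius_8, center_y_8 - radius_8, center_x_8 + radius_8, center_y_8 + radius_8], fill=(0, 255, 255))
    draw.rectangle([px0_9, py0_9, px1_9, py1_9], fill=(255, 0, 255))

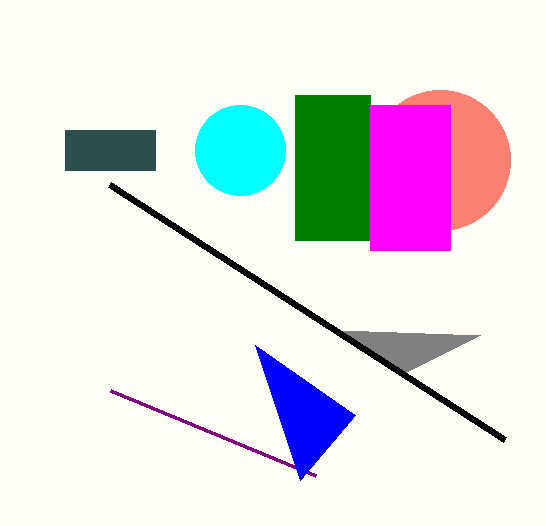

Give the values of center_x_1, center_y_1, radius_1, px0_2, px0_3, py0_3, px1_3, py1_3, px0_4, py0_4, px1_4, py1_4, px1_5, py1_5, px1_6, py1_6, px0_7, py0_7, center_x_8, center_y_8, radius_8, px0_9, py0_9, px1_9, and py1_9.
center_x_1 = 440, center_y_1 = 160, radius_1 = 70, px0_2 = 340, px0_3 = 65, py0_3 = 130, px1_3 = 155, py1_3 = 170, px0_4 = 295, py0_4 = 95, px1_4 = 370, py1_4 = 240, px1_5 = 315, py1_5 = 475, px1_6 = 110, py1_6 = 185, px0_7 = 300, py0_7 = 480, center_x_8 = 240, center_y_8 = 150, radius_8 = 45, px0_9 = 370, py0_9 = 105, px1_9 = 450, py1_9 = 250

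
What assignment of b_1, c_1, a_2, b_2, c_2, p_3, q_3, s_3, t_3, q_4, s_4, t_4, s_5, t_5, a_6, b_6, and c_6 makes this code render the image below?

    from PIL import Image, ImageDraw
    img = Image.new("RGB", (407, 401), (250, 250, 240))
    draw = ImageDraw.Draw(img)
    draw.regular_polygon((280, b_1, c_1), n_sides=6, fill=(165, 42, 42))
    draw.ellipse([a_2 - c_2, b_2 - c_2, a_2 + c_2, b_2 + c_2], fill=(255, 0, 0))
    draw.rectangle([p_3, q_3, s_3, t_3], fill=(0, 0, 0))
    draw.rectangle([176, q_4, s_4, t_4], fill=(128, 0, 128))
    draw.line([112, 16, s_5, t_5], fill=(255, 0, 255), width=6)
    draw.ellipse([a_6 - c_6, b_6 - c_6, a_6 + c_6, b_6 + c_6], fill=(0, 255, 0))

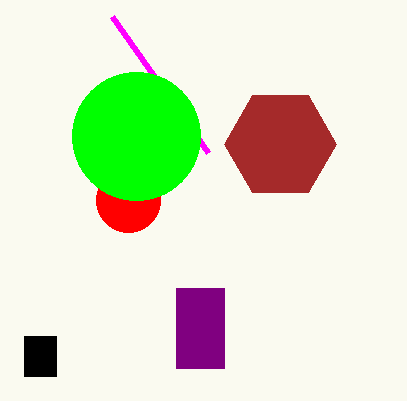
b_1 = 144
c_1 = 56
a_2 = 128
b_2 = 200
c_2 = 32
p_3 = 24
q_3 = 336
s_3 = 56
t_3 = 376
q_4 = 288
s_4 = 224
t_4 = 368
s_5 = 208
t_5 = 152
a_6 = 136
b_6 = 136
c_6 = 64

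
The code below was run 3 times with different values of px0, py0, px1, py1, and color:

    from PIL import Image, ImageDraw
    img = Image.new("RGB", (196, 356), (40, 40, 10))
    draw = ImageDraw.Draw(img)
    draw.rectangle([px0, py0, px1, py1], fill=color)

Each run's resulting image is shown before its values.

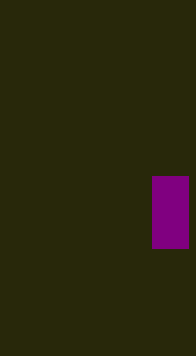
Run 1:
px0 = 152, py0 = 176, px1 = 188, py1 = 248, color = 'purple'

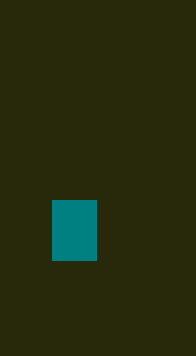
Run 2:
px0 = 52, py0 = 200, px1 = 96, py1 = 260, color = 'teal'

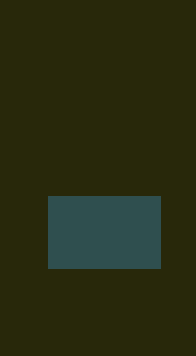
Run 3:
px0 = 48; py0 = 196; px1 = 160; py1 = 268; color = 'darkslategray'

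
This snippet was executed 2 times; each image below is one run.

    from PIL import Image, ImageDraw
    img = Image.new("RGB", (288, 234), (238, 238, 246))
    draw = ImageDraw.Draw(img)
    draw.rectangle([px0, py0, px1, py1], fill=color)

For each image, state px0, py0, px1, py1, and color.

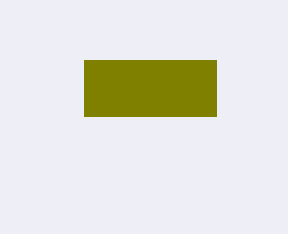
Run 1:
px0 = 84, py0 = 60, px1 = 216, py1 = 116, color = 'olive'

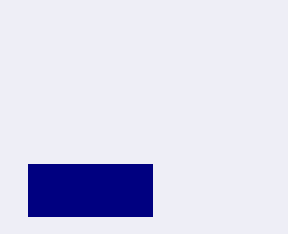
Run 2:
px0 = 28, py0 = 164, px1 = 152, py1 = 216, color = 'navy'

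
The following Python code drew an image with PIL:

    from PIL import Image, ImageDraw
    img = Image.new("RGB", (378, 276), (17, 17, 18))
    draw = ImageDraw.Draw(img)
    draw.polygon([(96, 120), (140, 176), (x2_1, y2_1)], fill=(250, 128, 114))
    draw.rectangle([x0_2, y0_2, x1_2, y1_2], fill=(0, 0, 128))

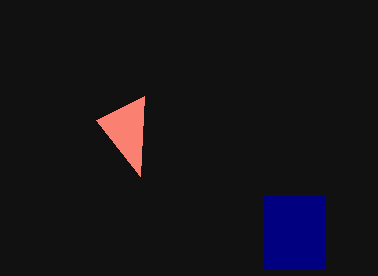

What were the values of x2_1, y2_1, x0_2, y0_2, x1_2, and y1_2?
x2_1 = 144
y2_1 = 96
x0_2 = 264
y0_2 = 196
x1_2 = 324
y1_2 = 268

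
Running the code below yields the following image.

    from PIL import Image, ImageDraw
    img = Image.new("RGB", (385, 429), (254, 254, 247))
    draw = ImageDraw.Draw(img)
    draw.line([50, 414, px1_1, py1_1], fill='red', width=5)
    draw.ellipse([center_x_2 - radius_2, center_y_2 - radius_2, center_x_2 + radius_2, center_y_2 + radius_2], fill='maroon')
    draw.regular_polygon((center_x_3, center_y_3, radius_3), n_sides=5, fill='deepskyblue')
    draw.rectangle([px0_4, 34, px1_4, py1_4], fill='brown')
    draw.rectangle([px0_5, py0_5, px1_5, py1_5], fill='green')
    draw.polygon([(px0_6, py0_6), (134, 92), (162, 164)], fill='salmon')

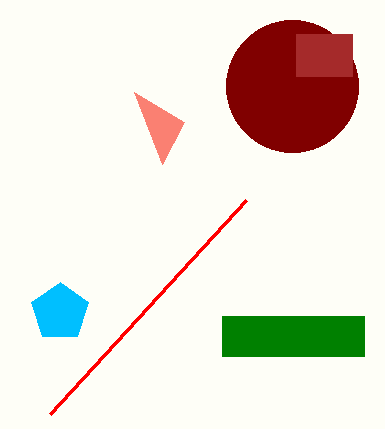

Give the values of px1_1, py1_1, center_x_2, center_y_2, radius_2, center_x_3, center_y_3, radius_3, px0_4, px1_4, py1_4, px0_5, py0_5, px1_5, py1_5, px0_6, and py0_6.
px1_1 = 246, py1_1 = 200, center_x_2 = 292, center_y_2 = 86, radius_2 = 66, center_x_3 = 60, center_y_3 = 312, radius_3 = 30, px0_4 = 296, px1_4 = 352, py1_4 = 76, px0_5 = 222, py0_5 = 316, px1_5 = 364, py1_5 = 356, px0_6 = 184, py0_6 = 122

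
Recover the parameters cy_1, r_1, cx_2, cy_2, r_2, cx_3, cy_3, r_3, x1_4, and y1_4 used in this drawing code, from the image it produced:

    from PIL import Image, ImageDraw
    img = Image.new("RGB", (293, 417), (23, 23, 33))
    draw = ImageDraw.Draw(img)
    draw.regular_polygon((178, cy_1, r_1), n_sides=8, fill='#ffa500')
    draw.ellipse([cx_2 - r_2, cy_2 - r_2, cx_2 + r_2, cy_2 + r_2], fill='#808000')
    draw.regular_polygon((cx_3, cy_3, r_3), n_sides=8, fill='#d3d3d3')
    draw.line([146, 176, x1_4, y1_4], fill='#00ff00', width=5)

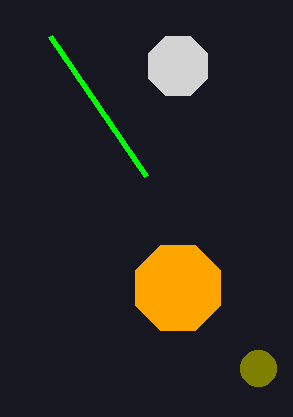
cy_1 = 288
r_1 = 46
cx_2 = 258
cy_2 = 368
r_2 = 18
cx_3 = 178
cy_3 = 66
r_3 = 32
x1_4 = 50
y1_4 = 36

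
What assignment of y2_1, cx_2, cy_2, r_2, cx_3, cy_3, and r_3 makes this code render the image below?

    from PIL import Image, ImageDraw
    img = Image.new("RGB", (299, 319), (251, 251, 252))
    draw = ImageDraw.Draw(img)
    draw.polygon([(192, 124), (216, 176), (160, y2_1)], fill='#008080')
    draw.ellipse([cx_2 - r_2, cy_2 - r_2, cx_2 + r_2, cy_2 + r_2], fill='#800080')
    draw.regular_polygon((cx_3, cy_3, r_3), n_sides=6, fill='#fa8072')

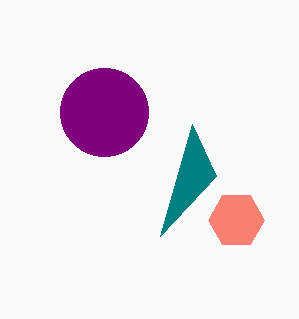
y2_1 = 236
cx_2 = 104
cy_2 = 112
r_2 = 44
cx_3 = 236
cy_3 = 220
r_3 = 28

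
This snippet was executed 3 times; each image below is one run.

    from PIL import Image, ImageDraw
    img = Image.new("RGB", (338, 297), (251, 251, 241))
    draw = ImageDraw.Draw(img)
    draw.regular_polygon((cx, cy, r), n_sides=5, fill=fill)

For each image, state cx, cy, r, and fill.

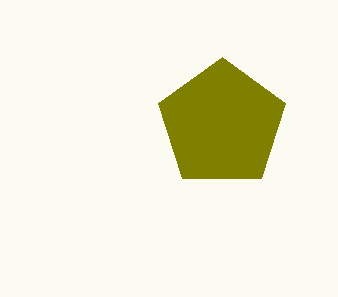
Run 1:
cx = 222
cy = 124
r = 67
fill = 'olive'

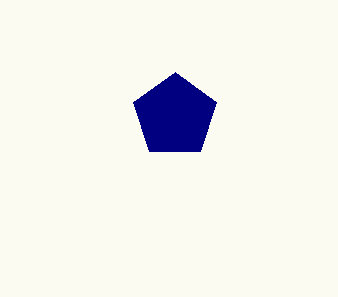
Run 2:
cx = 175
cy = 116
r = 44
fill = 'navy'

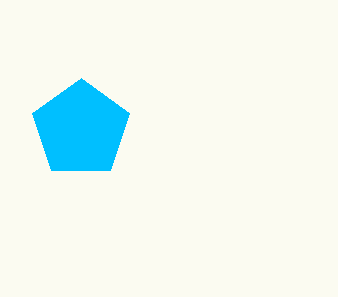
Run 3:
cx = 81, cy = 129, r = 51, fill = 'deepskyblue'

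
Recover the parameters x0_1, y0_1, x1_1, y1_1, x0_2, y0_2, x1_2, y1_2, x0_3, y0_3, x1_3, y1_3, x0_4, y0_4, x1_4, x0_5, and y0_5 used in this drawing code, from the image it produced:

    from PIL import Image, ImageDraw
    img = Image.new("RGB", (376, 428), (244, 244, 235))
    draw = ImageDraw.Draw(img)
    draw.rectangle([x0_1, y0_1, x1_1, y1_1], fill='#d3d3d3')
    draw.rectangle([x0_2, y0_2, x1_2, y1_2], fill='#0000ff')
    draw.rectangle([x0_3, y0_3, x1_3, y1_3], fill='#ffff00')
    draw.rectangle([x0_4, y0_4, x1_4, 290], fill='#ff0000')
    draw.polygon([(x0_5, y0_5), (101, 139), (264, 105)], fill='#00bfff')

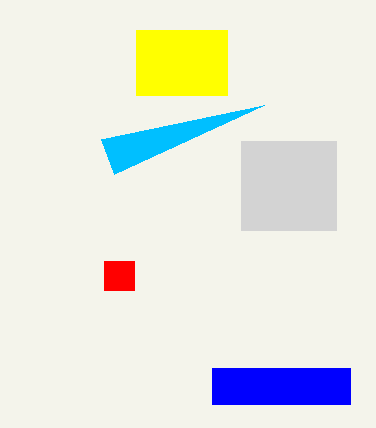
x0_1 = 241, y0_1 = 141, x1_1 = 336, y1_1 = 230, x0_2 = 212, y0_2 = 368, x1_2 = 350, y1_2 = 404, x0_3 = 136, y0_3 = 30, x1_3 = 227, y1_3 = 95, x0_4 = 104, y0_4 = 261, x1_4 = 134, x0_5 = 114, y0_5 = 174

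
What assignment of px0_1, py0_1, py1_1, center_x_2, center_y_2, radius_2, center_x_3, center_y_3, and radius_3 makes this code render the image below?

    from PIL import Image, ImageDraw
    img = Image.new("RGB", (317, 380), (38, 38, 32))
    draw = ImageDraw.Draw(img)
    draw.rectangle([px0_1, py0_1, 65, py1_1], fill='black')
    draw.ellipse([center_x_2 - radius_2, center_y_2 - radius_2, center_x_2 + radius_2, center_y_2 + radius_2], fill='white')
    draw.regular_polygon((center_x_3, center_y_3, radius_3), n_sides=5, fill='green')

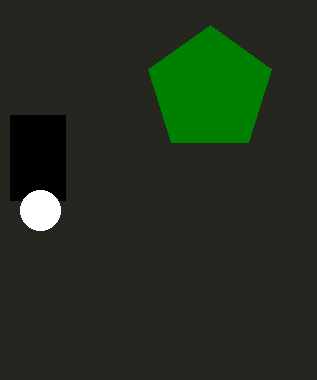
px0_1 = 10; py0_1 = 115; py1_1 = 200; center_x_2 = 40; center_y_2 = 210; radius_2 = 20; center_x_3 = 210; center_y_3 = 90; radius_3 = 65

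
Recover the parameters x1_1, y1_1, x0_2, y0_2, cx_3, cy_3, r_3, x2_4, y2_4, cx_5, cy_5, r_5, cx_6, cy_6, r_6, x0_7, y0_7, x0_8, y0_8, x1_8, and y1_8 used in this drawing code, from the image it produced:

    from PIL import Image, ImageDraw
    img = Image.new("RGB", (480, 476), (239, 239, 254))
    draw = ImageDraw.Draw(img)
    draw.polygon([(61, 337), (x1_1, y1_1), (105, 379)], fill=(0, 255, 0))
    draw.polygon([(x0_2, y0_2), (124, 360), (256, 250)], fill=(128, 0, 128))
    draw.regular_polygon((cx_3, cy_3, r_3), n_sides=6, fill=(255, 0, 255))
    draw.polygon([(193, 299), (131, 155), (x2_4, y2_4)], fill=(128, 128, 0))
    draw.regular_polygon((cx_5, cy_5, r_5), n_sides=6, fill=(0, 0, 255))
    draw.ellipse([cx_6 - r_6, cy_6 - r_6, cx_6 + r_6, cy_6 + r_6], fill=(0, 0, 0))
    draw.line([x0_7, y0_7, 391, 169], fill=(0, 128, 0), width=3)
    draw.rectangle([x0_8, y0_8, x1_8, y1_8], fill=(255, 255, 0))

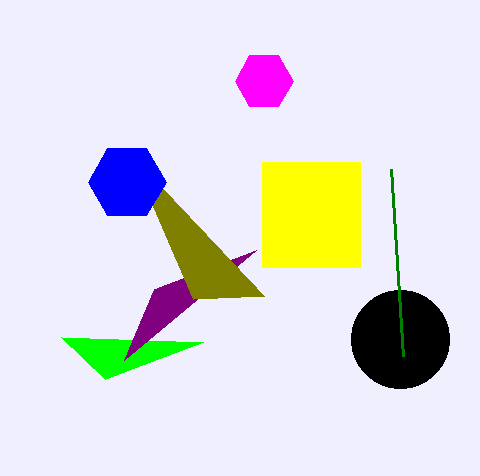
x1_1 = 203
y1_1 = 342
x0_2 = 154
y0_2 = 289
cx_3 = 264
cy_3 = 81
r_3 = 29
x2_4 = 264
y2_4 = 296
cx_5 = 127
cy_5 = 182
r_5 = 39
cx_6 = 400
cy_6 = 339
r_6 = 49
x0_7 = 403
y0_7 = 356
x0_8 = 262
y0_8 = 162
x1_8 = 360
y1_8 = 267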